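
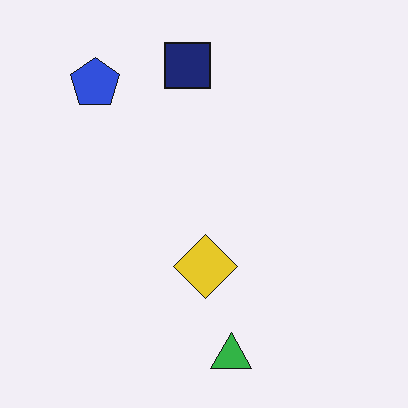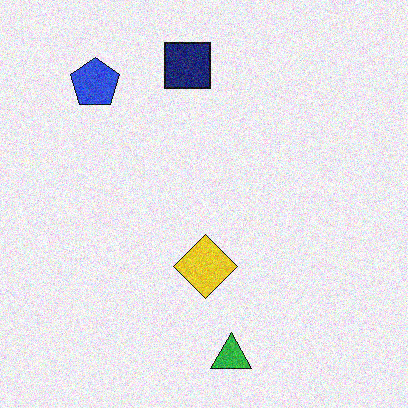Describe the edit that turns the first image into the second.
The transformation is: degraded with moderate additive noise.

Random speckle covers the whole image, including the flat background.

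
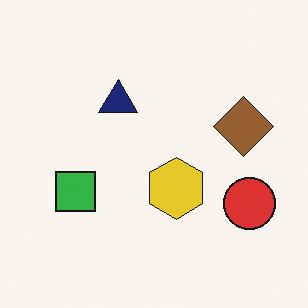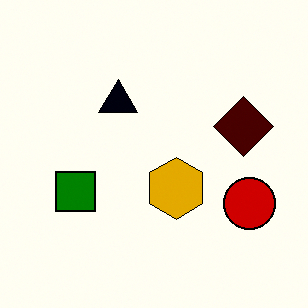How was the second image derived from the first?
The transformation is: boosted in contrast.

Tones are pushed away from mid-grey across the whole image — a global contrast change.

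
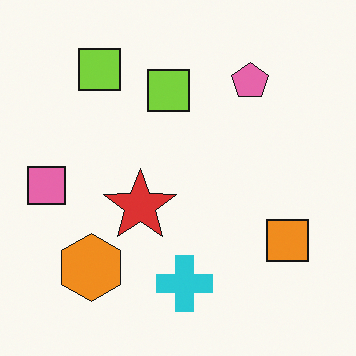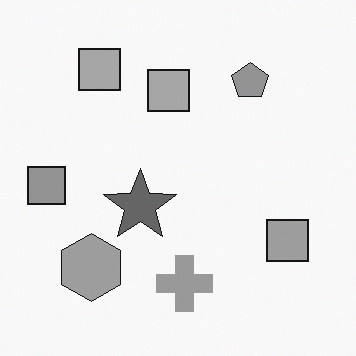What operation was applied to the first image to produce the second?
This is the original image converted to grayscale.

All color is removed — every shape is now a shade of grey.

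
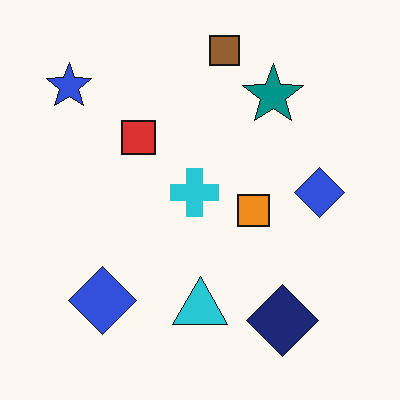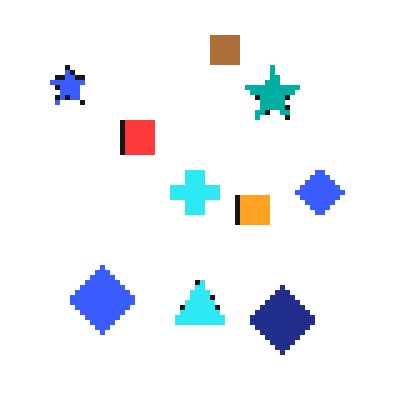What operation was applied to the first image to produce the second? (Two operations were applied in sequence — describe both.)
It was mildly pixelated, then slightly brightened.

Shapes are reduced to large square blocks; fine edges and outlines are lost — a downscale-then-upscale (mosaic) effect. Every pixel — background and shapes alike — is uniformly brightened.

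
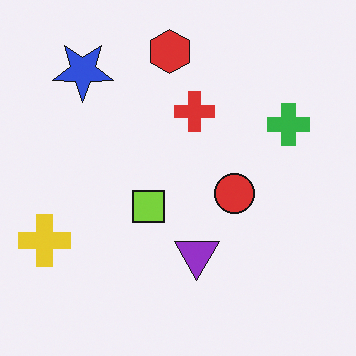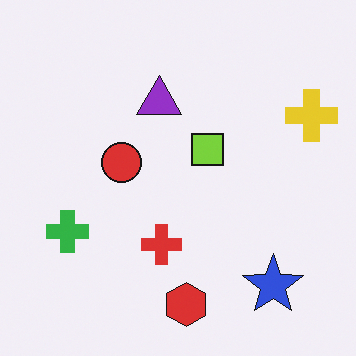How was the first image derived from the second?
The transformation is: rotated 180°.

The yellow cross sits in the top-right of the second image and the bottom-left of the first — consistent with a whole-image 180° rotation.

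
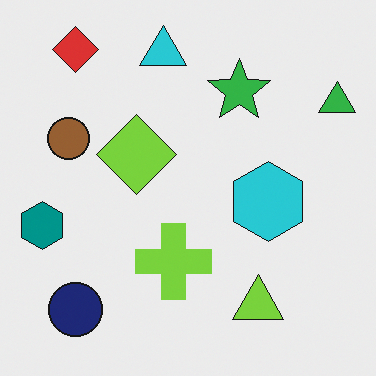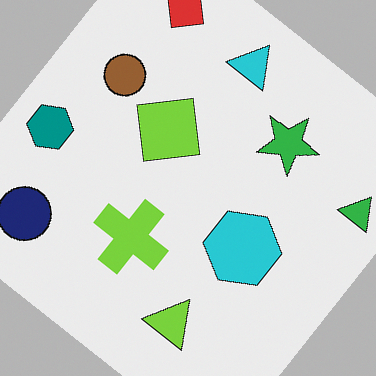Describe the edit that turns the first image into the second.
It was rotated clockwise by a large amount — several tens of degrees.

Every shape is tilted by the same angle and the image corners show triangular fill wedges — a whole-image rotation by a non-right angle.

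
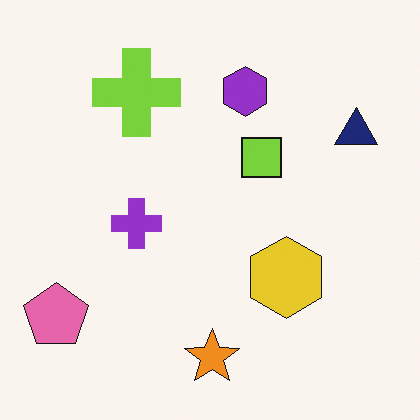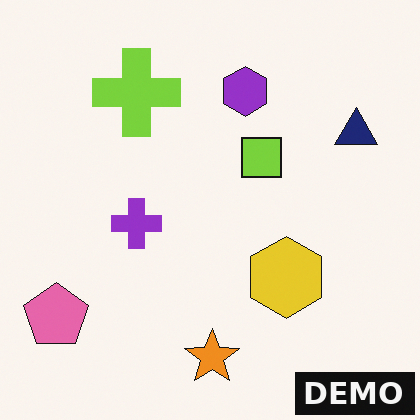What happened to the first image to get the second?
Watermarked with the text "DEMO" in the lower-right corner.

A dark label reading "DEMO" appears in the lower-right corner.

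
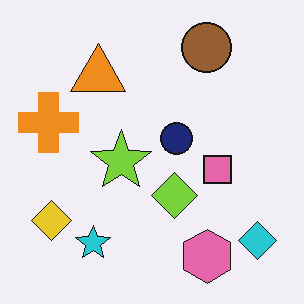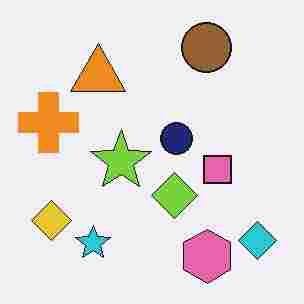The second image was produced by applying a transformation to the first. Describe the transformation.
The image was degraded with heavy JPEG compression.

Blocky 8×8 compression artifacts appear around shape edges and the flat background shows ringing — characteristic JPEG degradation.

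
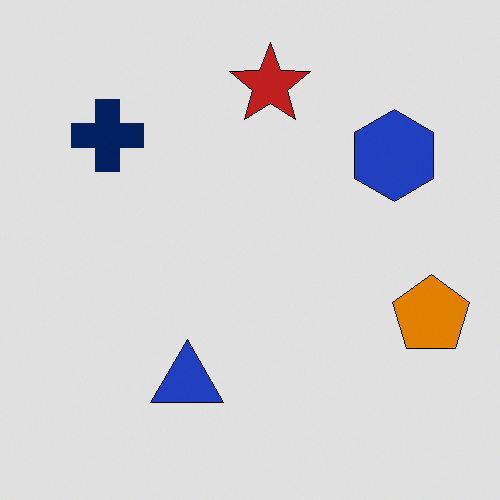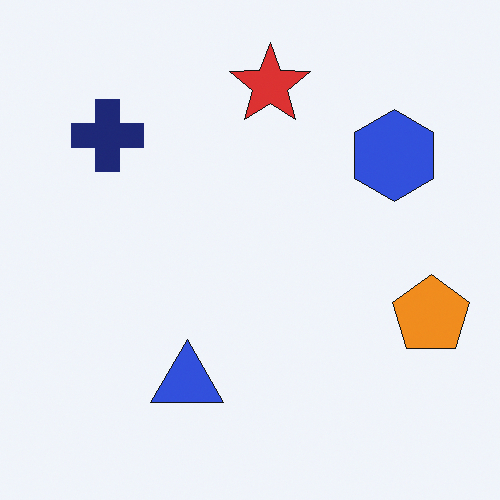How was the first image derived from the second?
Moderately posterized.

Each flat color has snapped to a coarser quantized level — most visibly, the near-white background has dropped to a flat grey.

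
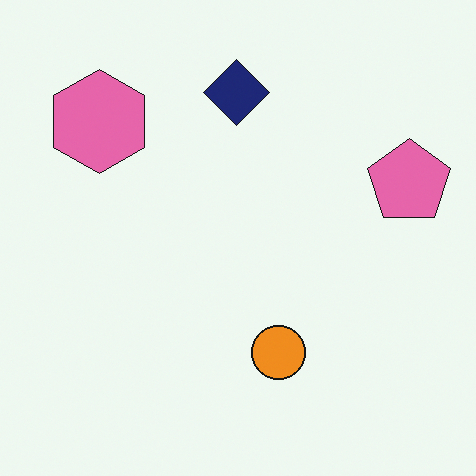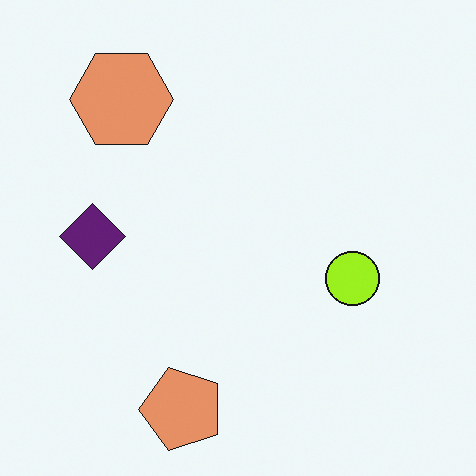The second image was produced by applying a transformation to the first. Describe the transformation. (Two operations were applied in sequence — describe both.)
The image was transposed (reflected across the top-left ↔ bottom-right diagonal), then hue-shifted slightly.

Shapes have swapped their row and column positions — what was in the top-right is now in the bottom-left — a diagonal reflection. Every shape's color has rotated by the same amount around the hue wheel — a uniform hue shift.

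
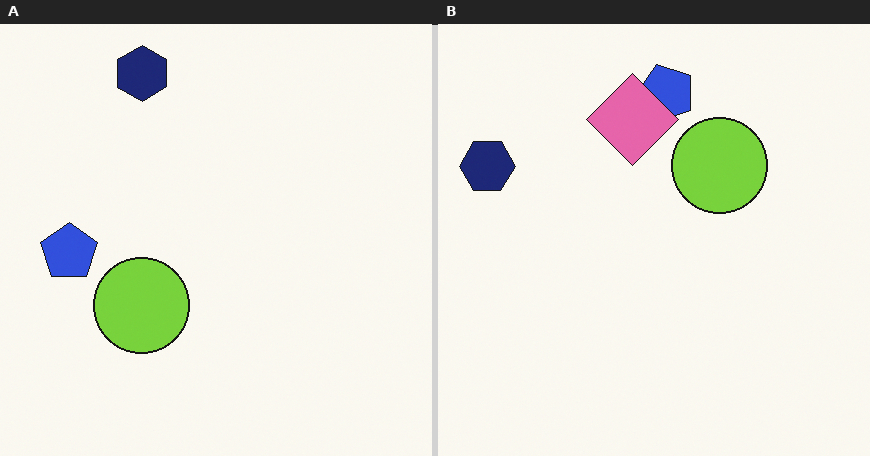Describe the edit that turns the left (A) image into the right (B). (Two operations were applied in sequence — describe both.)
The image was transposed (reflected across the top-left ↔ bottom-right diagonal), then overlaid with an additional pink diamond.

Shapes have swapped their row and column positions — what was in the top-right is now in the bottom-left — a diagonal reflection. A pink diamond appears in the right (B) image that is absent from the left (A).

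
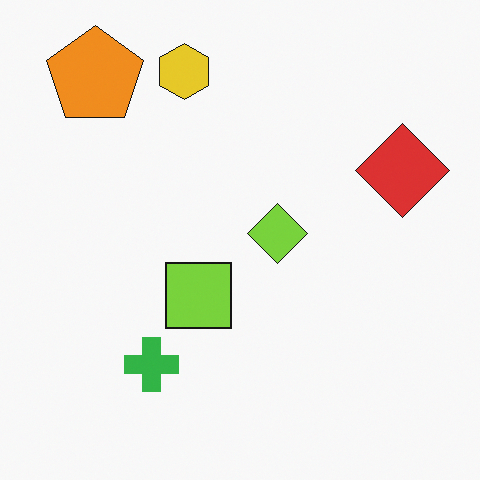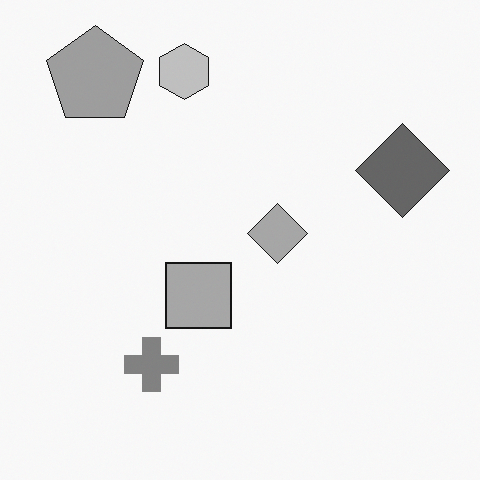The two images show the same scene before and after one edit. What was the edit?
The image was converted to grayscale.

All color is removed — every shape is now a shade of grey.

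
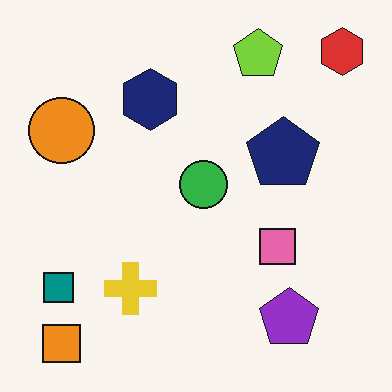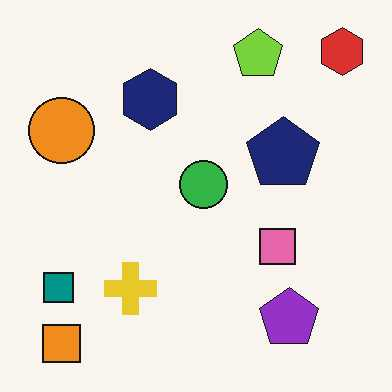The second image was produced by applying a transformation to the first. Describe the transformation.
The image was JPEG-compressed with visible artifacts.

Blocky 8×8 compression artifacts appear around shape edges and the flat background shows ringing — characteristic JPEG degradation.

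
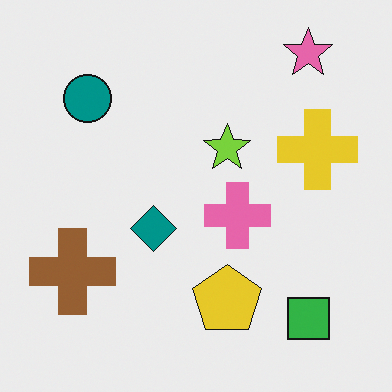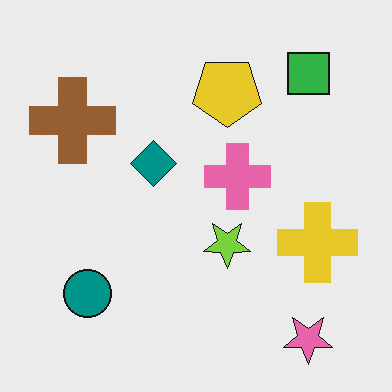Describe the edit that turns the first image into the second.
It was flipped vertically (top ↔ bottom).

The pink star is in the top-right of the first image and the bottom-right of the second — shapes on opposite sides of the horizontal midline have swapped in a mirror flip.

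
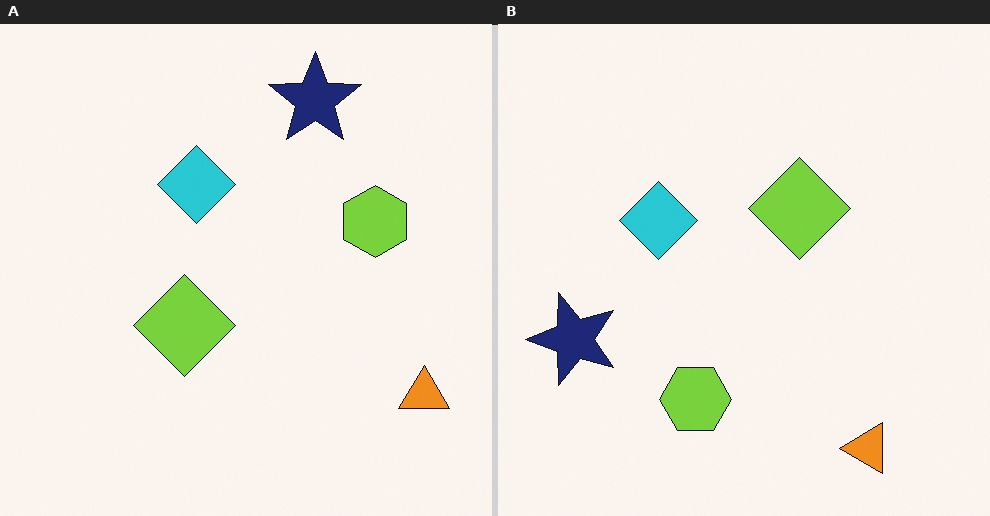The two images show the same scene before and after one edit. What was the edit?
The transformation is: transposed (reflected across the top-left ↔ bottom-right diagonal).

Shapes have swapped their row and column positions — what was in the top-right is now in the bottom-left — a diagonal reflection.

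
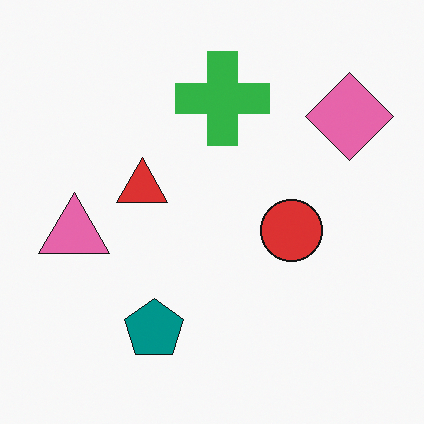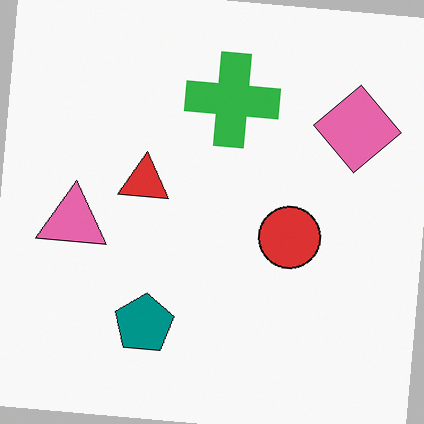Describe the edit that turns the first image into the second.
Rotated clockwise by a small amount.

Every shape is tilted by the same angle and the image corners show triangular fill wedges — a whole-image rotation by a non-right angle.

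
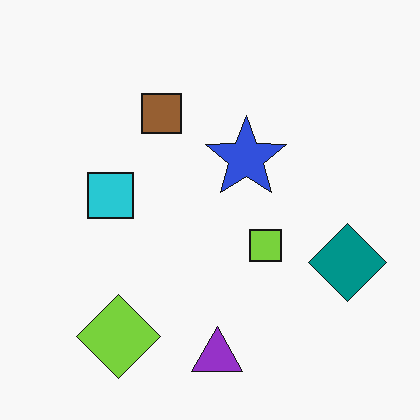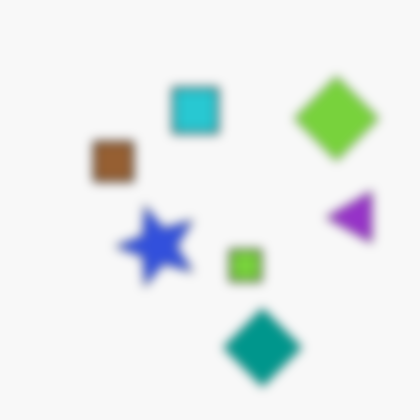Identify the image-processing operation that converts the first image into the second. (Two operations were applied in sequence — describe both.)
Heavily blurred, then transposed (reflected across the top-left ↔ bottom-right diagonal).

Shape edges and outlines are uniformly softened across the whole image. Shapes have swapped their row and column positions — what was in the top-right is now in the bottom-left — a diagonal reflection.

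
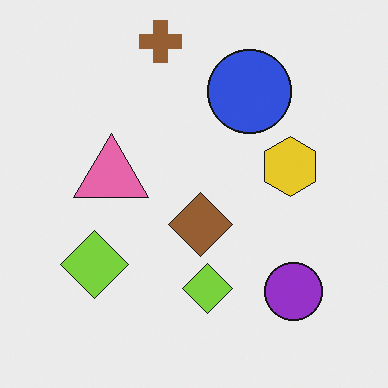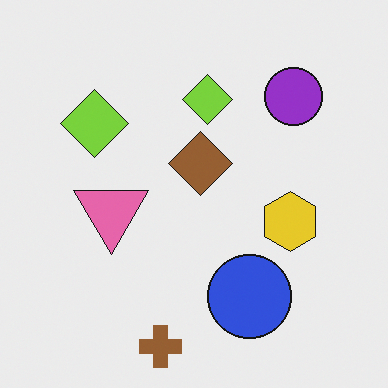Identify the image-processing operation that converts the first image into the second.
It was flipped vertically (top ↔ bottom).

The brown cross is in the top of the first image and the bottom of the second — shapes on opposite sides of the horizontal midline have swapped in a mirror flip.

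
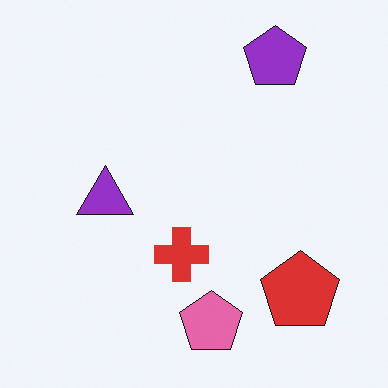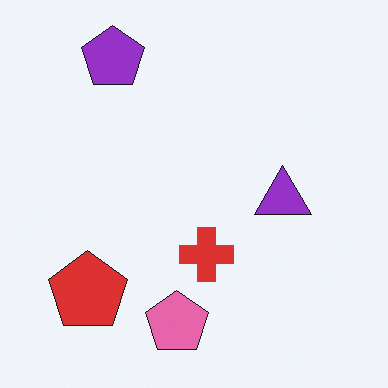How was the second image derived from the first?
This is the original image flipped horizontally (left ↔ right).

The red pentagon is in the bottom-right of the first image and the bottom-left of the second — shapes on opposite sides of the vertical midline have swapped in a mirror flip.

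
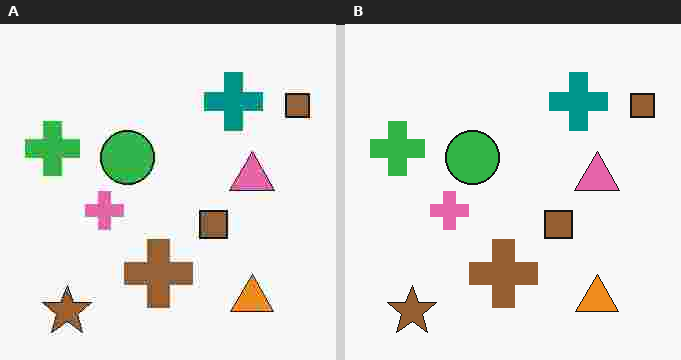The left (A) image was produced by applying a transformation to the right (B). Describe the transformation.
The transformation is: heavily JPEG-compressed with obvious blocking artifacts.

Blocky 8×8 compression artifacts appear around shape edges and the flat background shows ringing — characteristic JPEG degradation.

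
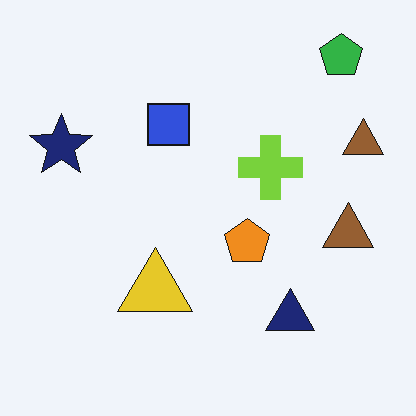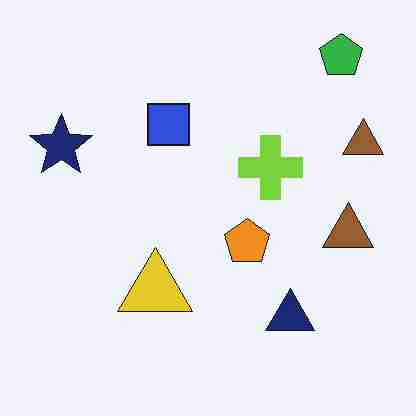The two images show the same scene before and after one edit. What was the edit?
The image was heavily JPEG-compressed with obvious blocking artifacts.

Blocky 8×8 compression artifacts appear around shape edges and the flat background shows ringing — characteristic JPEG degradation.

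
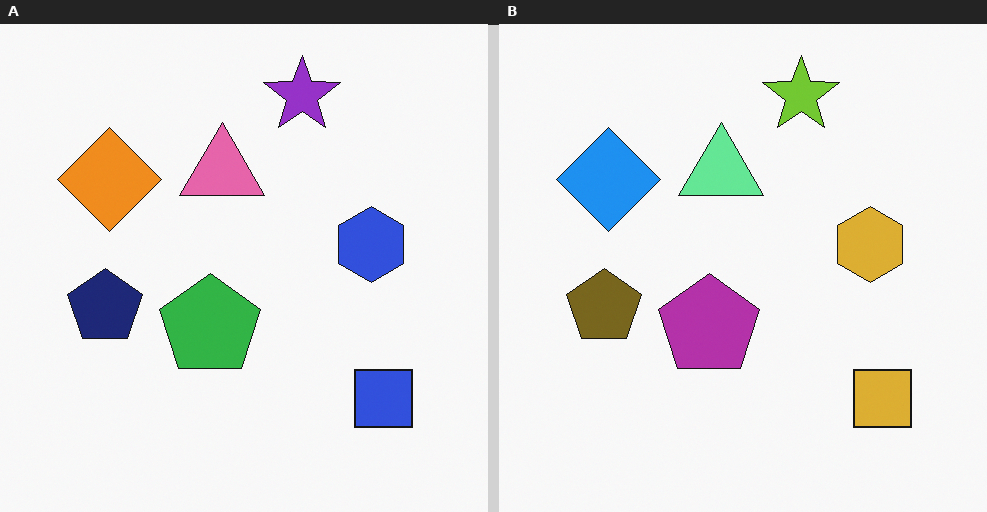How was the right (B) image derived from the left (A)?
Hue-shifted by a large amount.

Every shape's color has rotated by the same amount around the hue wheel — a uniform hue shift.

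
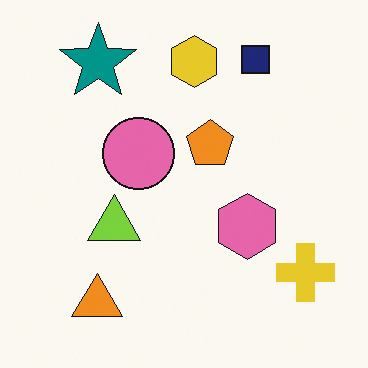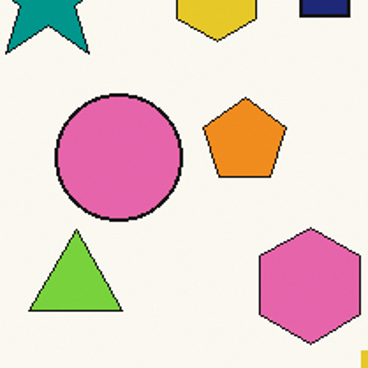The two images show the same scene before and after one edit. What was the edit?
The image was cropped tightly and scaled back up.

The visible shapes are larger and the field of view is narrower; shapes near the original edges may be partly or wholly outside the frame — a crop-and-rescale.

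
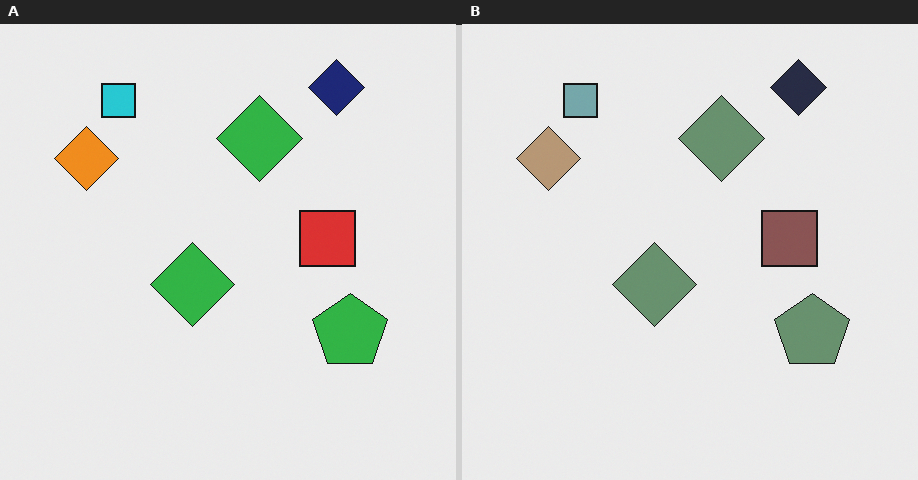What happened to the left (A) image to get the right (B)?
This is the original image made much more muted (saturation change).

All colors are more muted and greyish — a global saturation change.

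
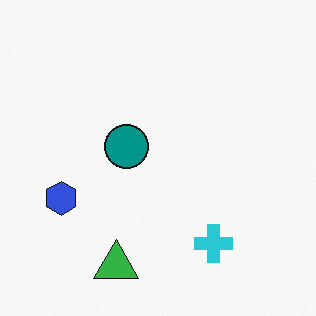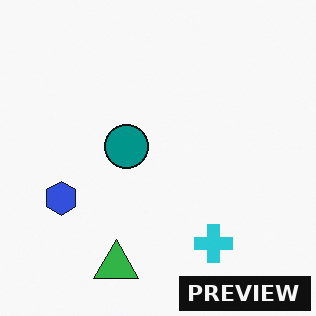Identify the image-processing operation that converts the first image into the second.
The second image is the first watermarked with the text "PREVIEW" in the lower-right corner.

A dark label reading "PREVIEW" appears in the lower-right corner.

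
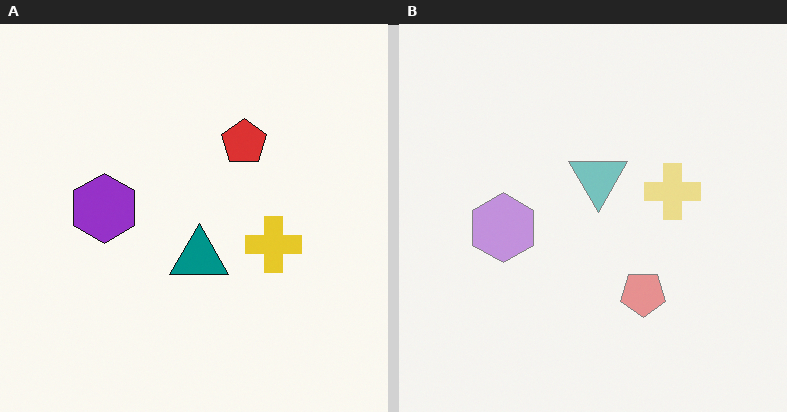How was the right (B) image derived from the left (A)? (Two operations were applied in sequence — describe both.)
The image was given much lower contrast, then flipped vertically (top ↔ bottom).

Tones are pushed toward mid-grey across the whole image — a global contrast change. The red pentagon is in the top of the left (A) image and the bottom of the right (B) — shapes on opposite sides of the horizontal midline have swapped in a mirror flip.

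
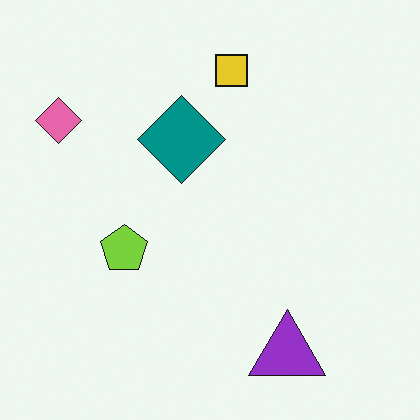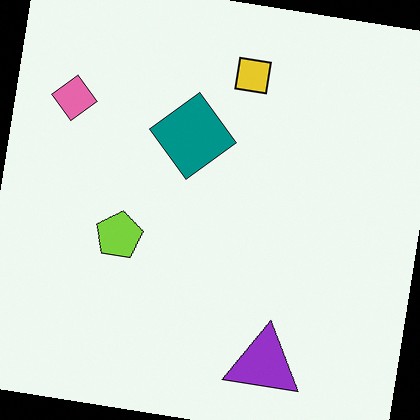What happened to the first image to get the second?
This is the original image rotated clockwise by a few degrees.

Every shape is tilted by the same angle and the image corners show triangular fill wedges — a whole-image rotation by a non-right angle.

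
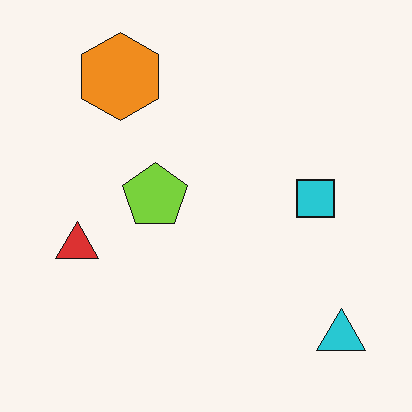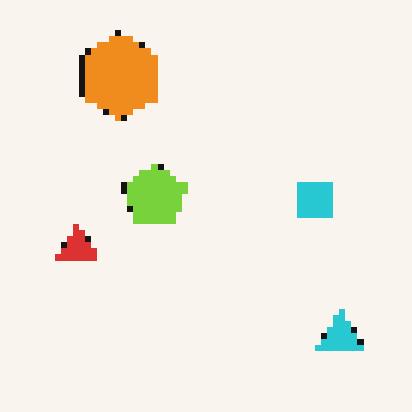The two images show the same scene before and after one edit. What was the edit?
The transformation is: pixelated into visible square blocks.

Shapes are reduced to large square blocks; fine edges and outlines are lost — a downscale-then-upscale (mosaic) effect.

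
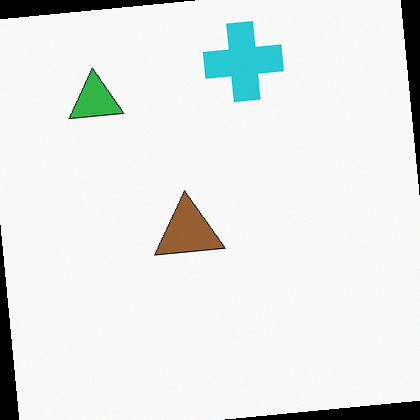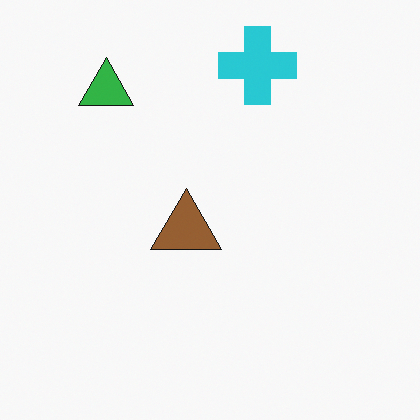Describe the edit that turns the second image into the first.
This is the original image rotated counter-clockwise by a few degrees.

Every shape is tilted by the same angle and the image corners show triangular fill wedges — a whole-image rotation by a non-right angle.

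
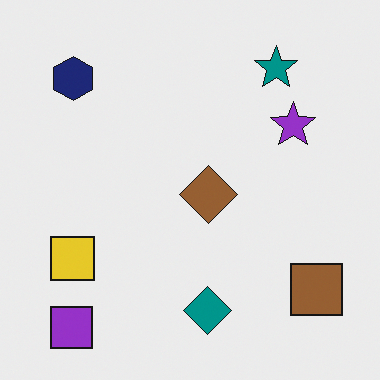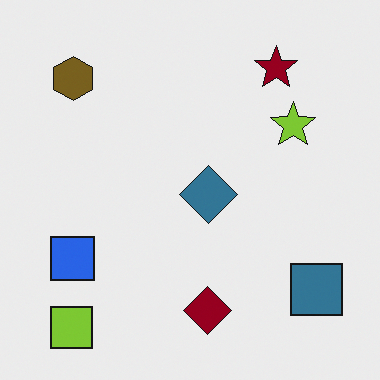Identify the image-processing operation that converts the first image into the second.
It was hue-shifted by a large amount.

Every shape's color has rotated by the same amount around the hue wheel — a uniform hue shift.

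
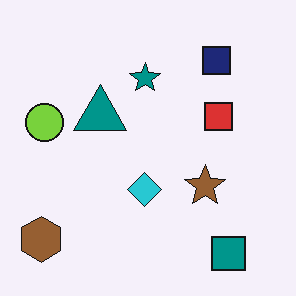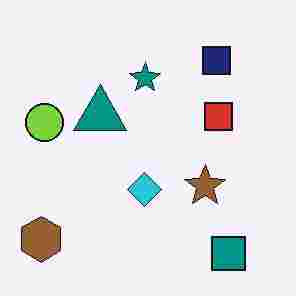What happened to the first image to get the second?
It was heavily JPEG-compressed with obvious blocking artifacts.

Blocky 8×8 compression artifacts appear around shape edges and the flat background shows ringing — characteristic JPEG degradation.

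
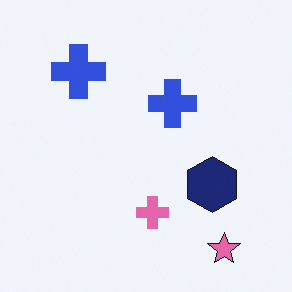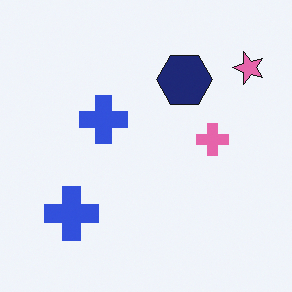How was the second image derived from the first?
The image was rotated 90° counter-clockwise.

The pink star sits in the bottom-right of the first image and the top-right of the second — consistent with a whole-image 90° counter-clockwise rotation.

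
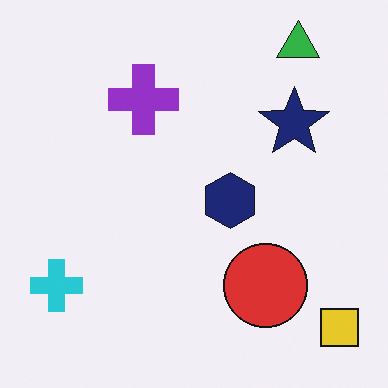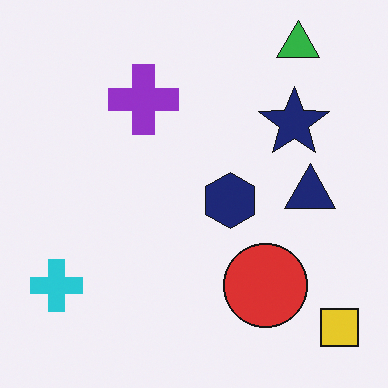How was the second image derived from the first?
The second image is the first overlaid with an additional navy triangle.

A navy triangle appears in the second image that is absent from the first.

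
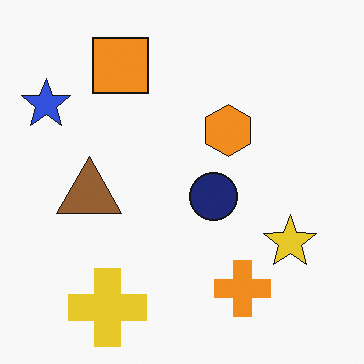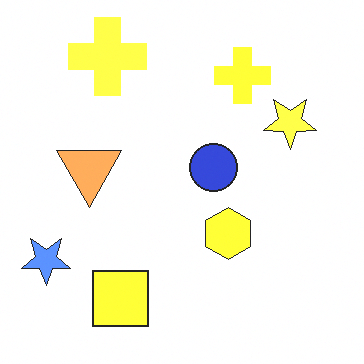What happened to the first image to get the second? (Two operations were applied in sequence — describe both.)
The image was flipped vertically (top ↔ bottom), then brightened a lot.

The yellow cross is in the bottom-left of the first image and the top-left of the second — shapes on opposite sides of the horizontal midline have swapped in a mirror flip. Every pixel — background and shapes alike — is uniformly brightened.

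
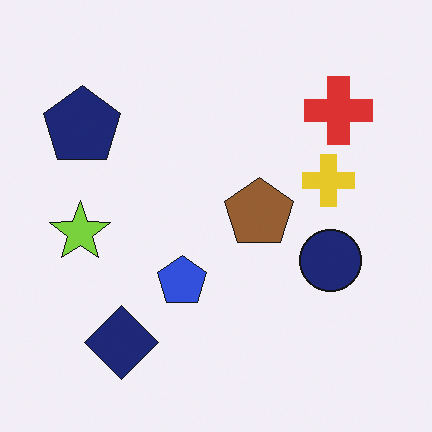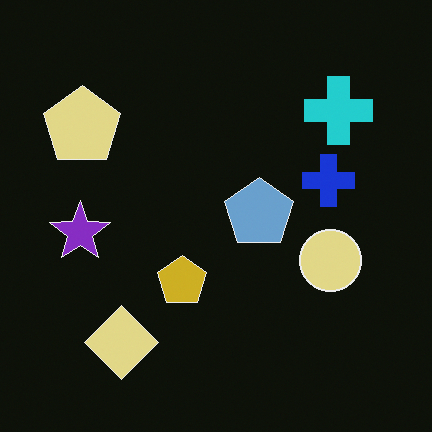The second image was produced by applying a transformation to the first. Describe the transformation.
The image was color-inverted (negative).

The light background has become dark and every shape's color is its complement — a photographic negative.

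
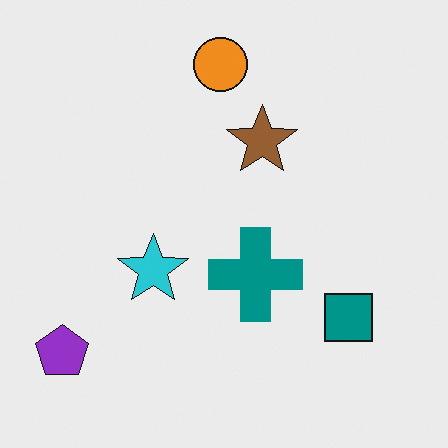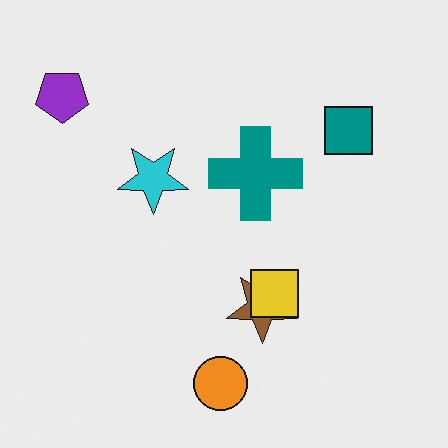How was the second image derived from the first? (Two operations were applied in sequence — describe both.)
The image was flipped vertically (top ↔ bottom), then overlaid with an additional yellow square.

The orange circle is in the top of the first image and the bottom of the second — shapes on opposite sides of the horizontal midline have swapped in a mirror flip. A yellow square appears in the second image that is absent from the first.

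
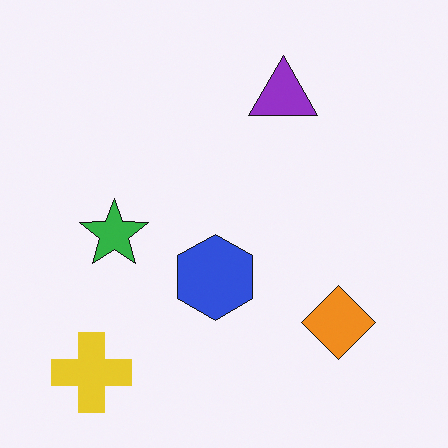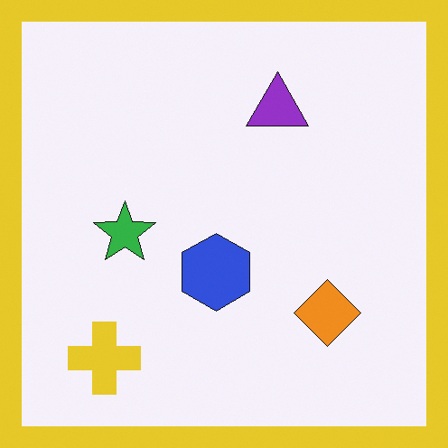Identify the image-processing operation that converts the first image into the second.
This is the original image framed with a yellow border.

A solid yellow frame runs around the edge of the second image, with the content slightly shrunk inside it.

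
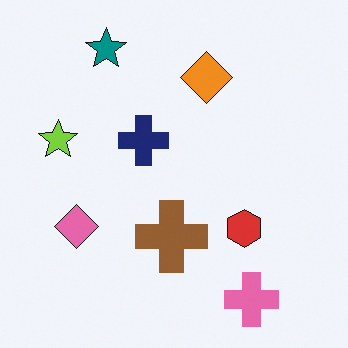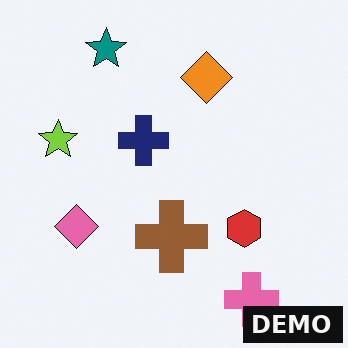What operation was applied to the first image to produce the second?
The transformation is: watermarked with the text "DEMO" in the lower-right corner.

A dark label reading "DEMO" appears in the lower-right corner.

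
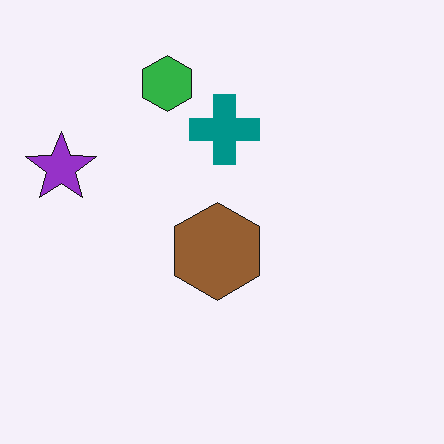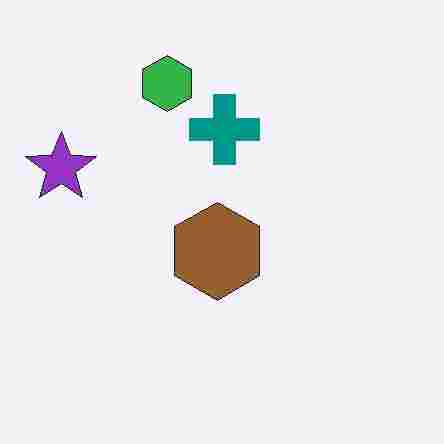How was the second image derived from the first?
It was heavily JPEG-compressed with obvious blocking artifacts.

Blocky 8×8 compression artifacts appear around shape edges and the flat background shows ringing — characteristic JPEG degradation.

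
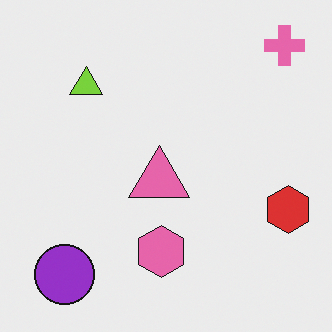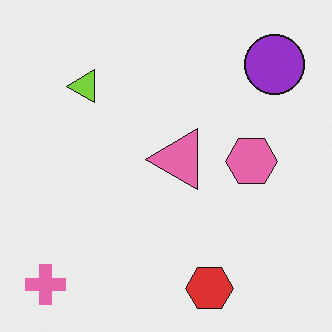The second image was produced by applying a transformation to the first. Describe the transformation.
This is the original image transposed (reflected across the top-left ↔ bottom-right diagonal).

Shapes have swapped their row and column positions — what was in the top-right is now in the bottom-left — a diagonal reflection.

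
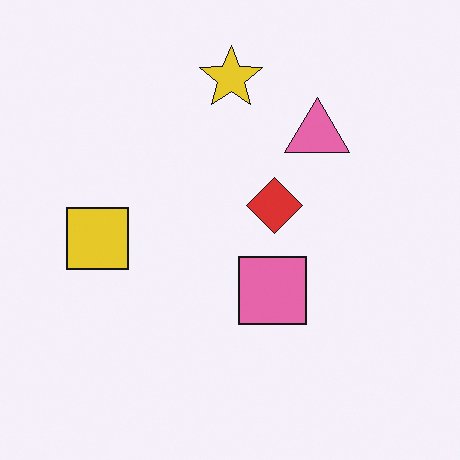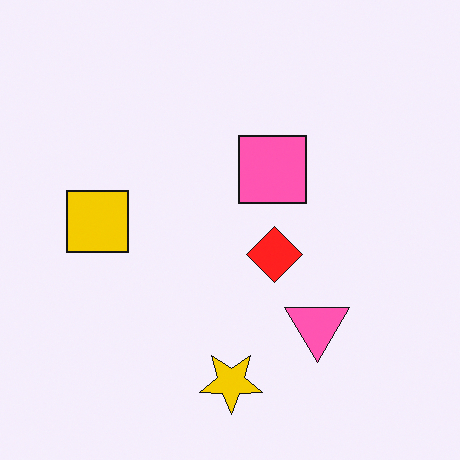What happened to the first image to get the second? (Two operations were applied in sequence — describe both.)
The image was flipped vertically (top ↔ bottom), then slightly oversaturated.

The yellow star is in the top of the first image and the bottom of the second — shapes on opposite sides of the horizontal midline have swapped in a mirror flip. All colors are more vivid — a global saturation change.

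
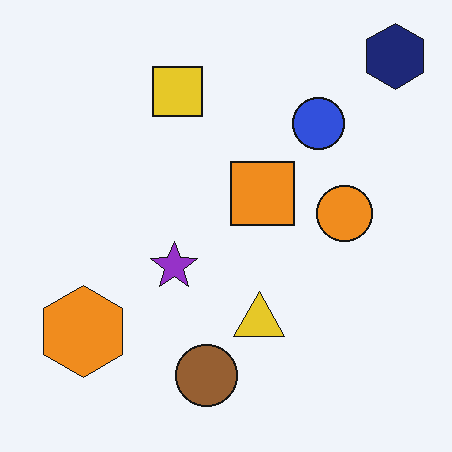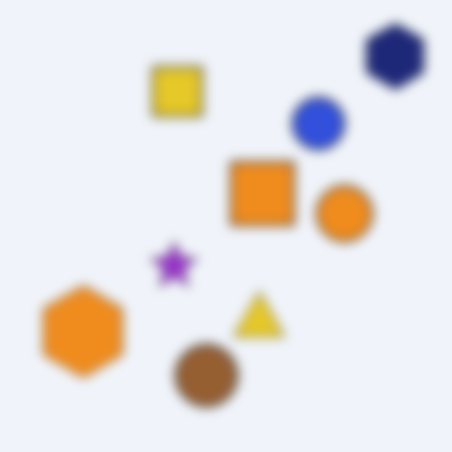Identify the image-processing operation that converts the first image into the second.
It was heavily blurred.

Shape edges and outlines are uniformly softened across the whole image.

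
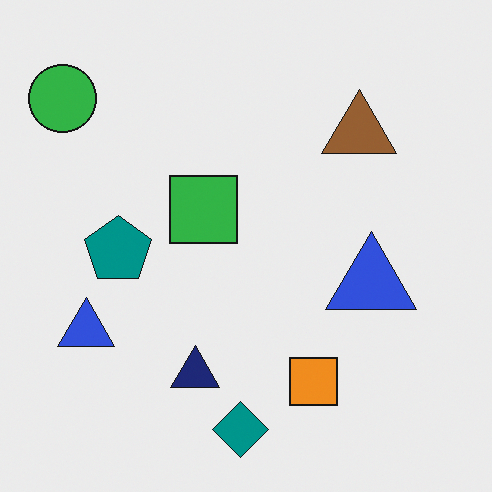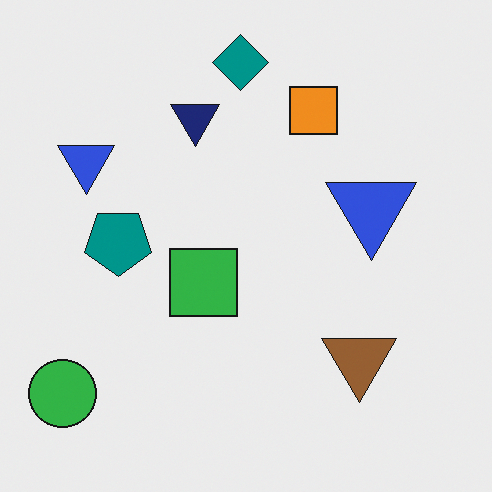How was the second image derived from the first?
Flipped vertically (top ↔ bottom).

The teal diamond is in the bottom of the first image and the top of the second — shapes on opposite sides of the horizontal midline have swapped in a mirror flip.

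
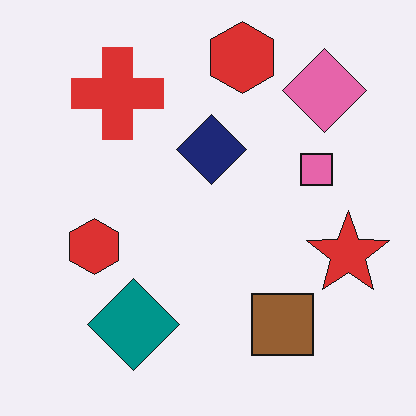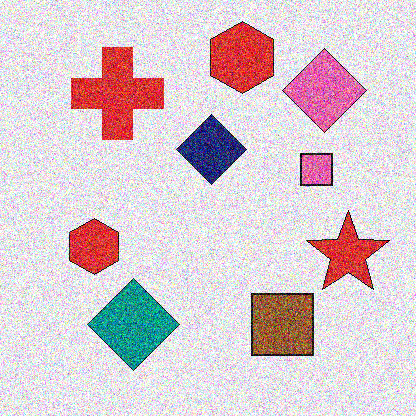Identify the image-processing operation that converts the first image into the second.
It was degraded with a thick layer of grain.

Random speckle covers the whole image, including the flat background.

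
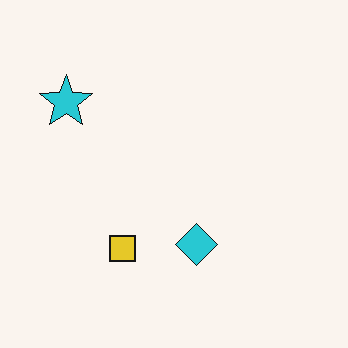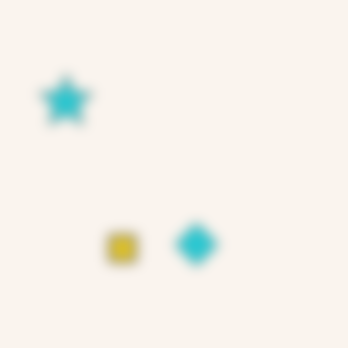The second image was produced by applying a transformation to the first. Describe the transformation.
The transformation is: heavily blurred.

Shape edges and outlines are uniformly softened across the whole image.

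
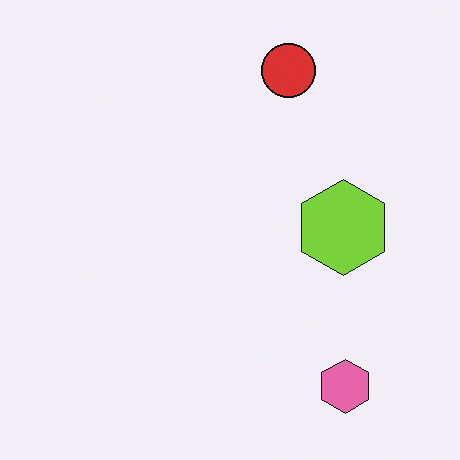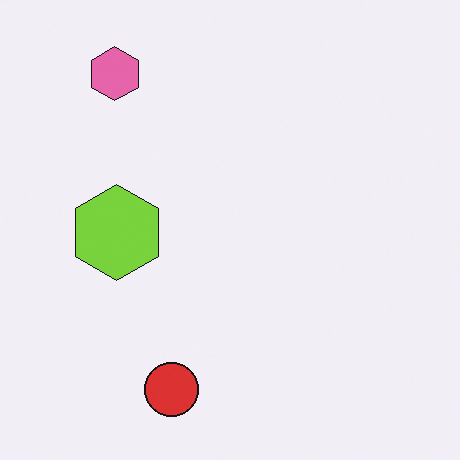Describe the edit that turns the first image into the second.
Rotated 180°.

The pink hexagon sits in the bottom-right of the first image and the top-left of the second — consistent with a whole-image 180° rotation.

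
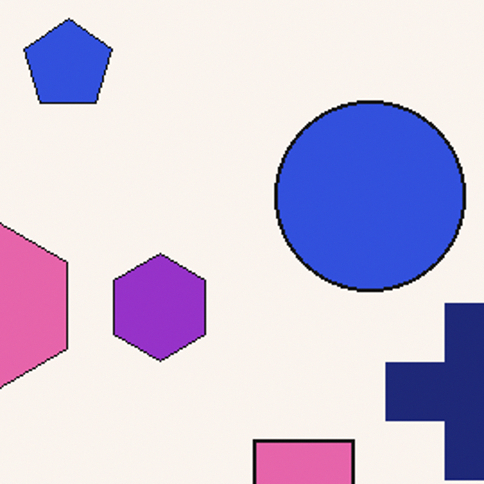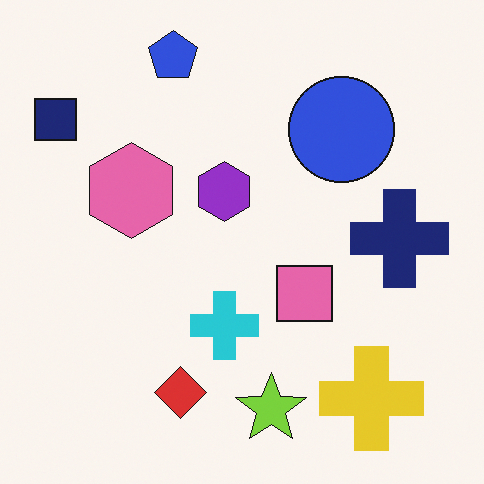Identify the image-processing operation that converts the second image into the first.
This is the original image cropped tightly and scaled back up.

The visible shapes are larger and the field of view is narrower; shapes near the original edges may be partly or wholly outside the frame — a crop-and-rescale.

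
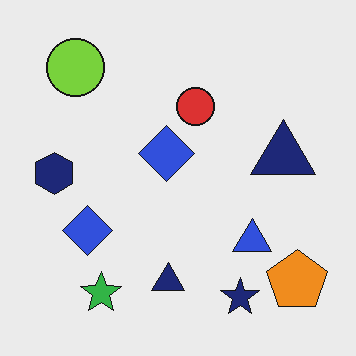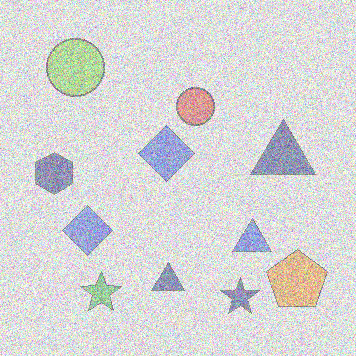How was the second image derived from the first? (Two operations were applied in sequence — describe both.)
Given much lower contrast, then degraded with a thick layer of grain.

Tones are pushed toward mid-grey across the whole image — a global contrast change. Random speckle covers the whole image, including the flat background.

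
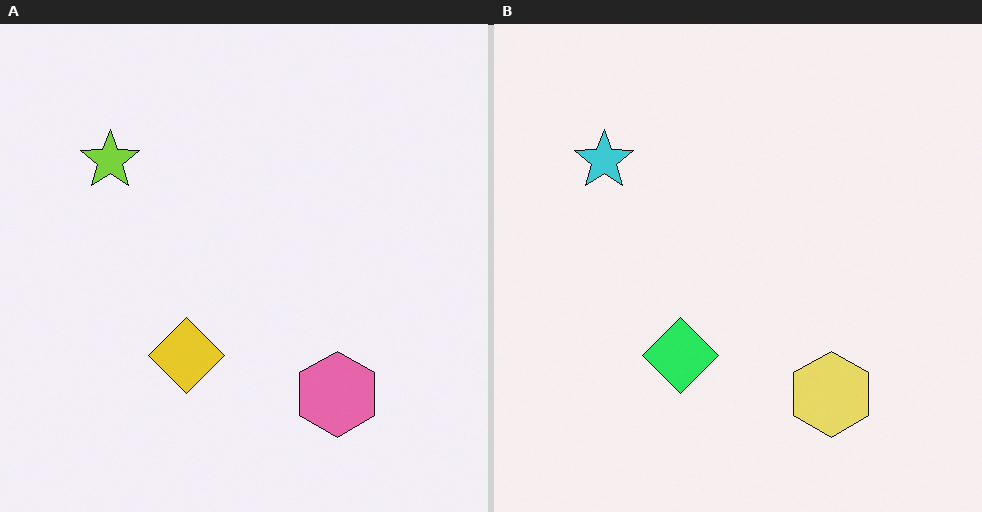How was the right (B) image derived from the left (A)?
The image was hue-shifted through roughly a third of the color wheel.

Every shape's color has rotated by the same amount around the hue wheel — a uniform hue shift.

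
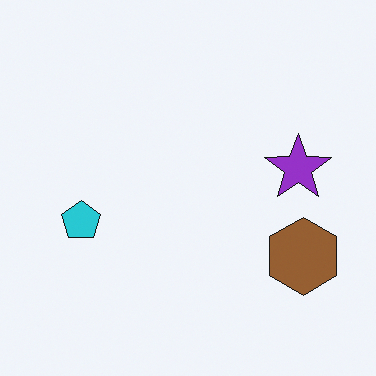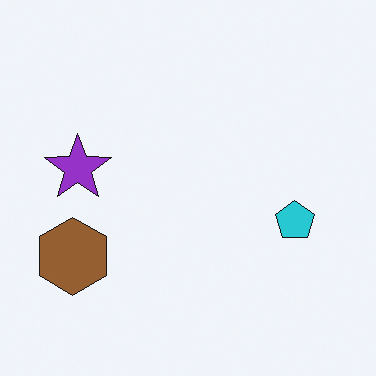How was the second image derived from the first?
The image was flipped horizontally (left ↔ right).

The brown hexagon is in the bottom-right of the first image and the bottom-left of the second — shapes on opposite sides of the vertical midline have swapped in a mirror flip.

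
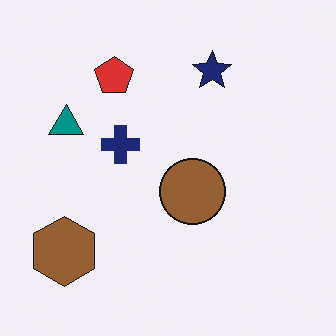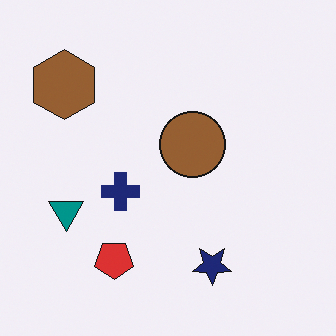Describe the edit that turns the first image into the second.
The image was flipped vertically (top ↔ bottom).

The navy star is in the top of the first image and the bottom of the second — shapes on opposite sides of the horizontal midline have swapped in a mirror flip.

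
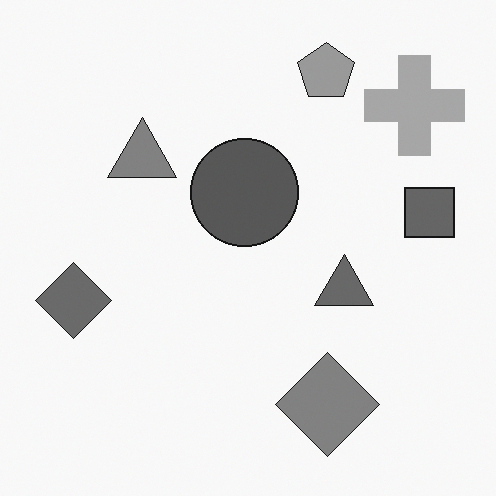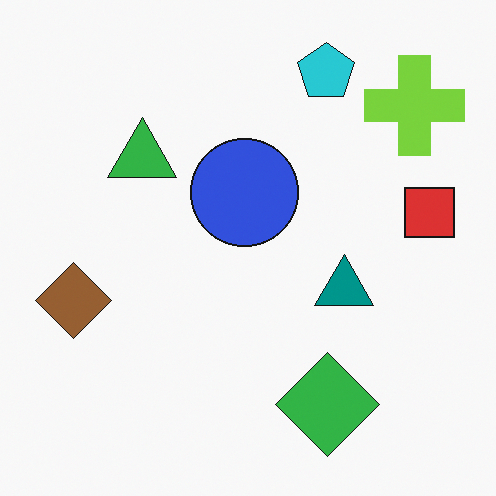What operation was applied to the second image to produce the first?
The first image is the second converted to grayscale.

All color is removed — every shape is now a shade of grey.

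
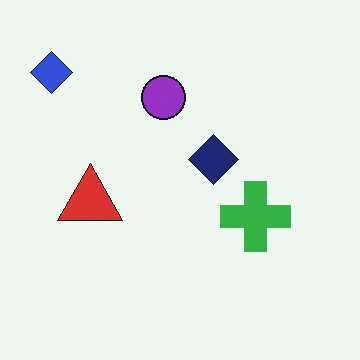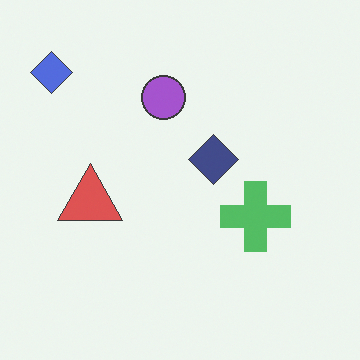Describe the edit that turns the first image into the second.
This is the original image given slightly reduced contrast.

Tones are pushed toward mid-grey across the whole image — a global contrast change.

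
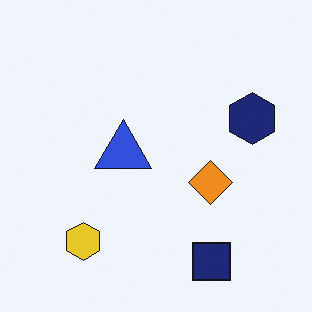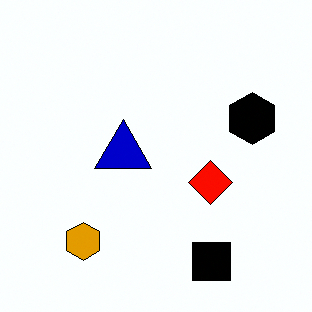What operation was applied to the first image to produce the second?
The second image is the first given much higher contrast.

Tones are pushed away from mid-grey across the whole image — a global contrast change.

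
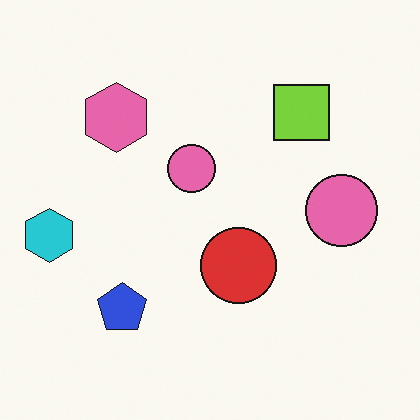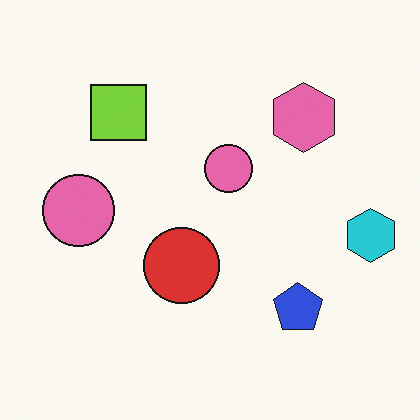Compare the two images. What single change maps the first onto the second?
Flipped horizontally (left ↔ right).

The cyan hexagon is in the left of the first image and the right of the second — shapes on opposite sides of the vertical midline have swapped in a mirror flip.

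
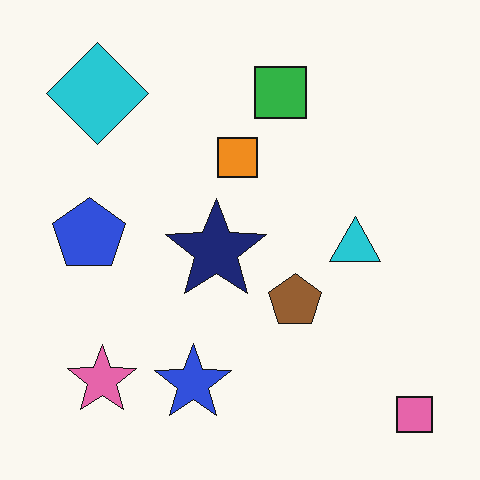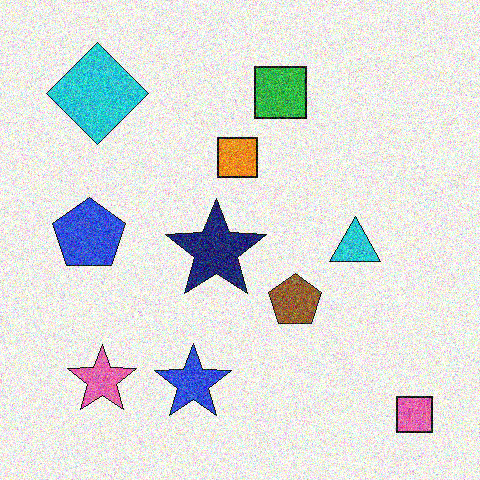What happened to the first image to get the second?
The second image is the first degraded with strong gaussian noise.

Random speckle covers the whole image, including the flat background.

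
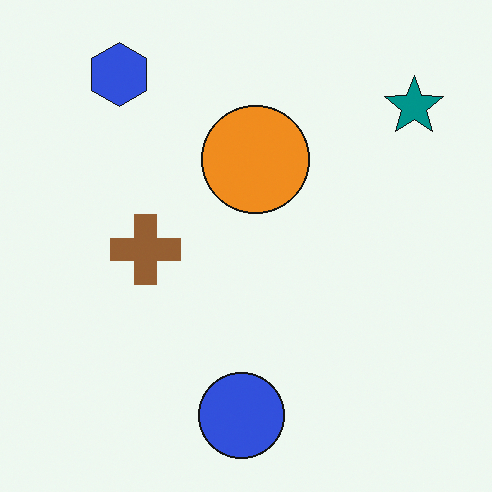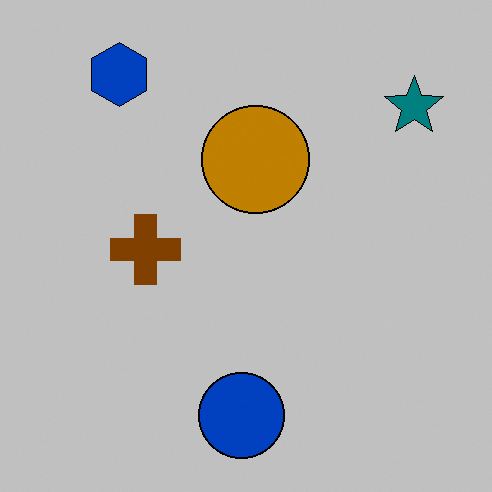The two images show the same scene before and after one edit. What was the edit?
Heavily posterized to just a handful of flat colors.

Each flat color has snapped to a coarser quantized level — most visibly, the near-white background has dropped to a flat grey.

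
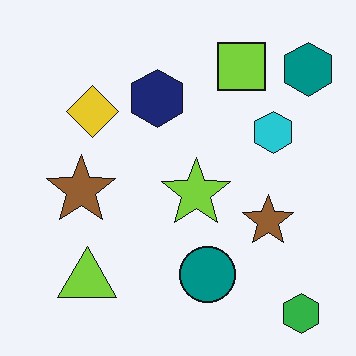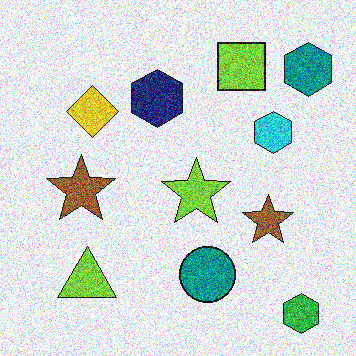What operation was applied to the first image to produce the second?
Degraded with strong gaussian noise.

Random speckle covers the whole image, including the flat background.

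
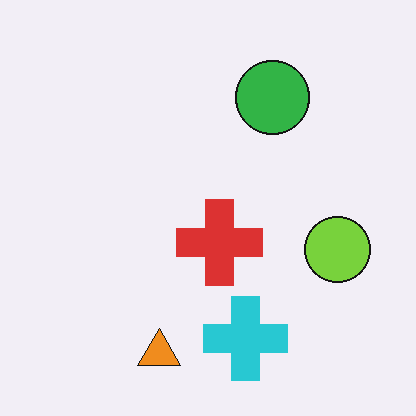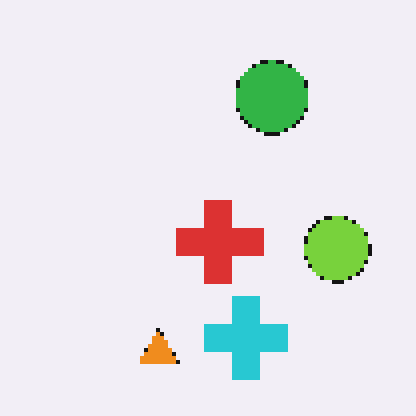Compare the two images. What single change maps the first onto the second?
Lightly pixelated (a mild mosaic effect).

Shapes are reduced to large square blocks; fine edges and outlines are lost — a downscale-then-upscale (mosaic) effect.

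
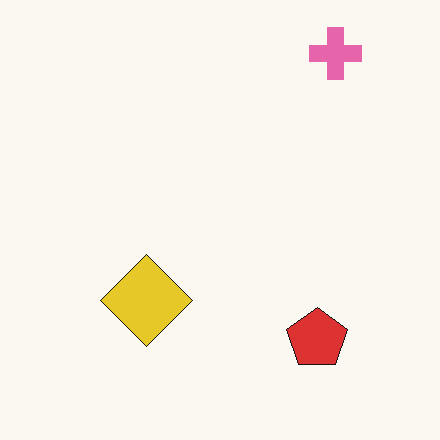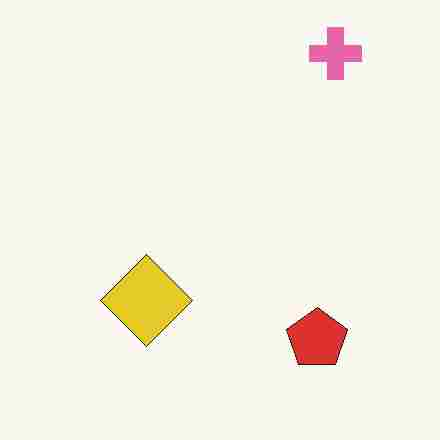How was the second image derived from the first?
This is the original image degraded with heavy JPEG compression.

Blocky 8×8 compression artifacts appear around shape edges and the flat background shows ringing — characteristic JPEG degradation.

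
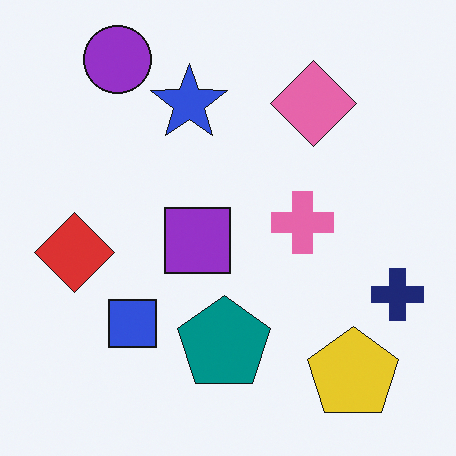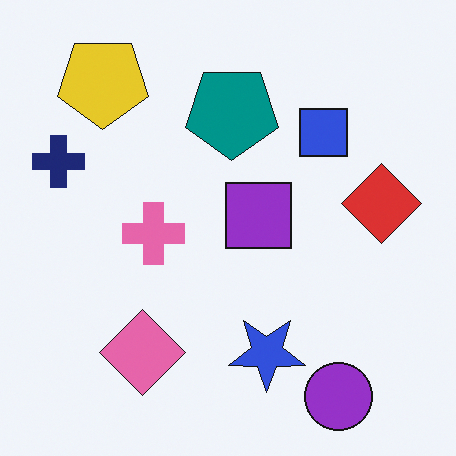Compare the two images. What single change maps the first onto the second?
Rotated 180°.

The purple circle sits in the top-left of the first image and the bottom-right of the second — consistent with a whole-image 180° rotation.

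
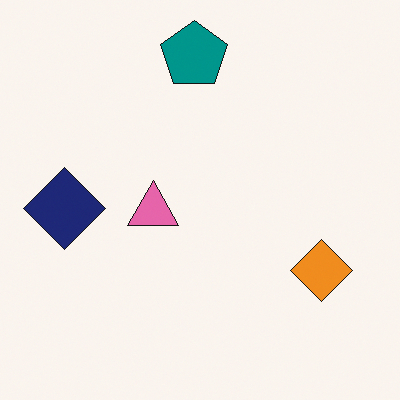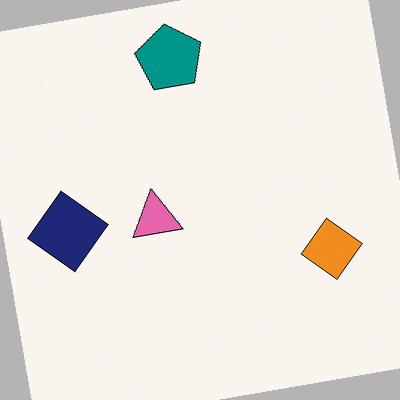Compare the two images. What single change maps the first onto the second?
The second image is the first rotated counter-clockwise by a small amount.

Every shape is tilted by the same angle and the image corners show triangular fill wedges — a whole-image rotation by a non-right angle.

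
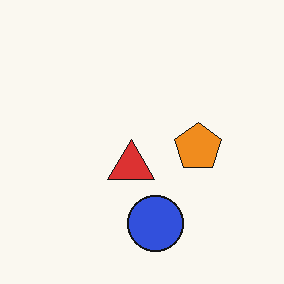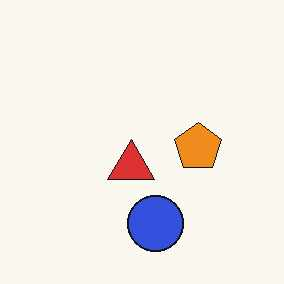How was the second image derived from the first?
The image was given moderate JPEG compression.

Blocky 8×8 compression artifacts appear around shape edges and the flat background shows ringing — characteristic JPEG degradation.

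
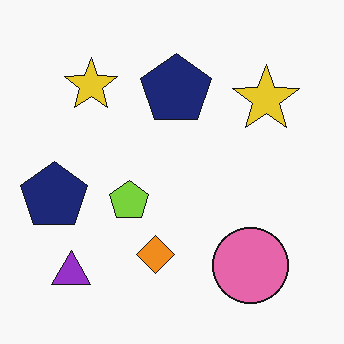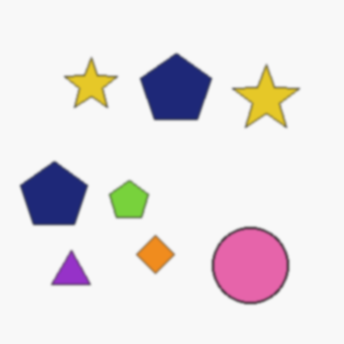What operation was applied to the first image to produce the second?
The image was given a subtle gaussian blur.

Shape edges and outlines are uniformly softened across the whole image.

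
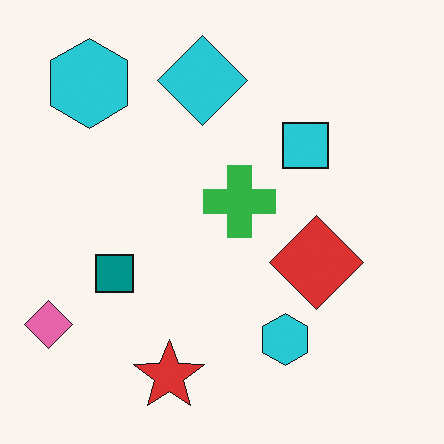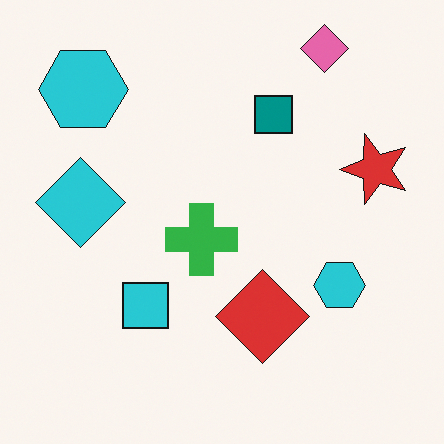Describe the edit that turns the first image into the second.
The second image is the first transposed (reflected across the top-left ↔ bottom-right diagonal).

Shapes have swapped their row and column positions — what was in the top-right is now in the bottom-left — a diagonal reflection.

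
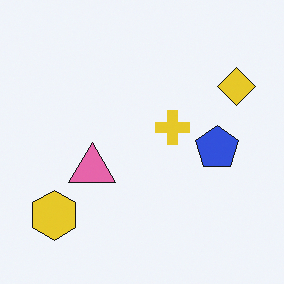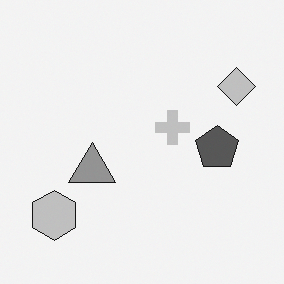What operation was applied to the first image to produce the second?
Converted to grayscale.

All color is removed — every shape is now a shade of grey.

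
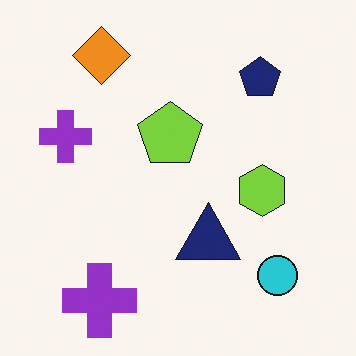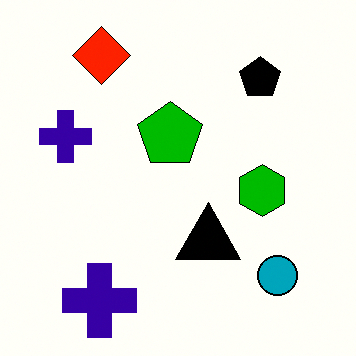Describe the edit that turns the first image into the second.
Boosted in contrast.

Tones are pushed away from mid-grey across the whole image — a global contrast change.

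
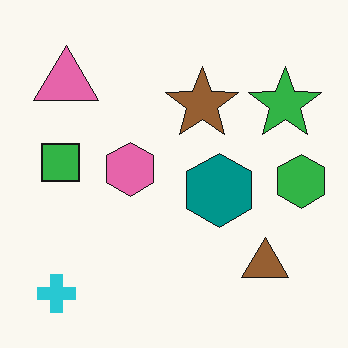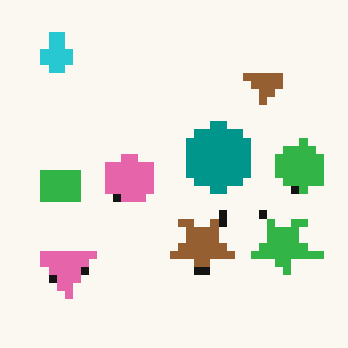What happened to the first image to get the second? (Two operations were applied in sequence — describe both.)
This is the original image flipped vertically (top ↔ bottom), then moderately pixelated.

The cyan cross is in the bottom-left of the first image and the top-left of the second — shapes on opposite sides of the horizontal midline have swapped in a mirror flip. Shapes are reduced to large square blocks; fine edges and outlines are lost — a downscale-then-upscale (mosaic) effect.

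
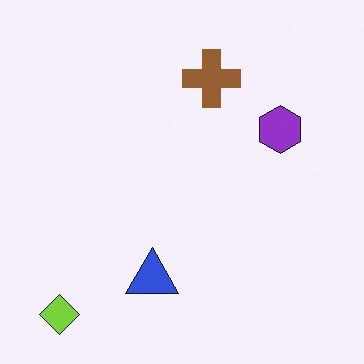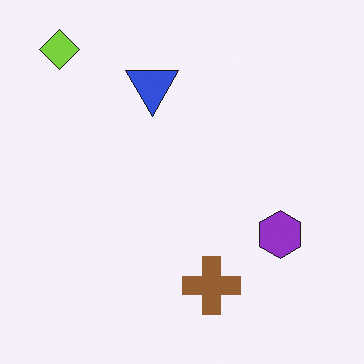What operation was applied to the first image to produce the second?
The second image is the first flipped vertically (top ↔ bottom).

The lime diamond is in the bottom-left of the first image and the top-left of the second — shapes on opposite sides of the horizontal midline have swapped in a mirror flip.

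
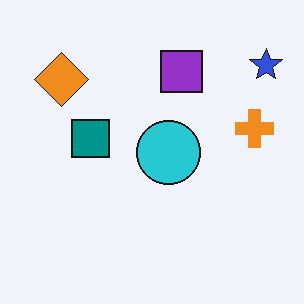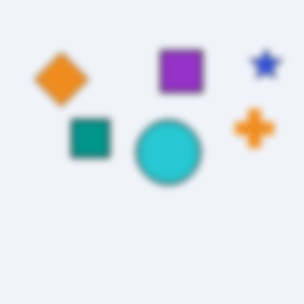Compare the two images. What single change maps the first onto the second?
It was noticeably gaussian-blurred.

Shape edges and outlines are uniformly softened across the whole image.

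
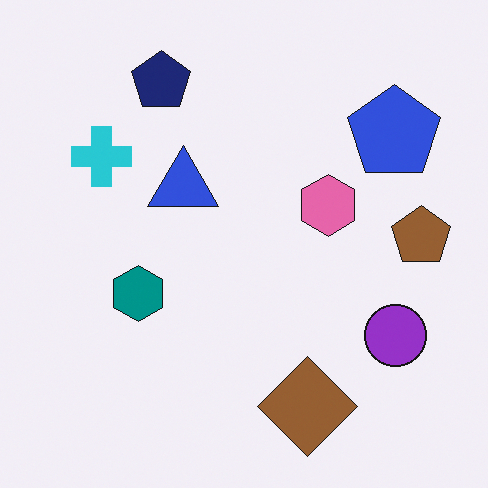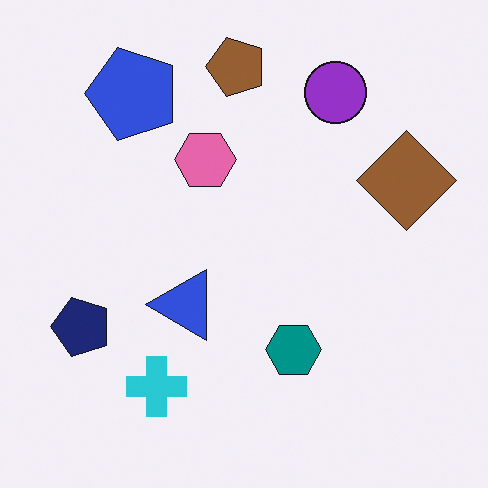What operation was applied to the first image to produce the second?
This is the original image rotated 90° counter-clockwise.

The blue pentagon sits in the top-right of the first image and the top-left of the second — consistent with a whole-image 90° counter-clockwise rotation.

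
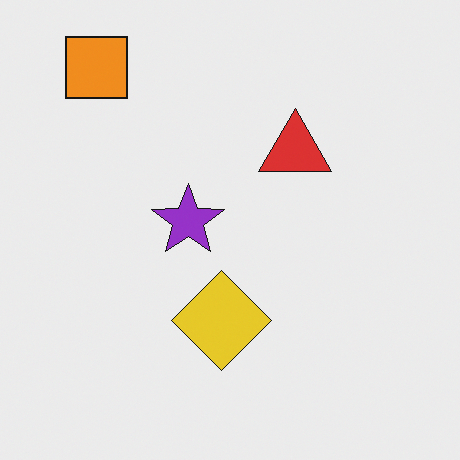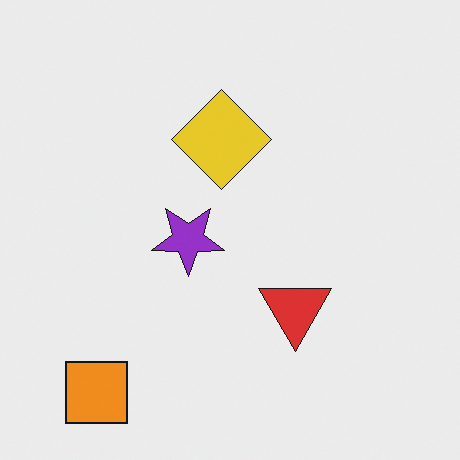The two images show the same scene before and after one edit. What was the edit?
The transformation is: flipped vertically (top ↔ bottom).

The orange square is in the top-left of the first image and the bottom-left of the second — shapes on opposite sides of the horizontal midline have swapped in a mirror flip.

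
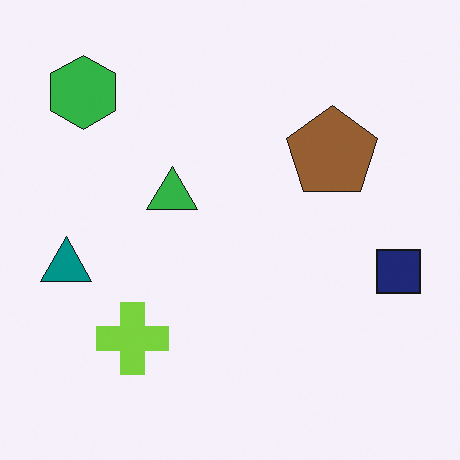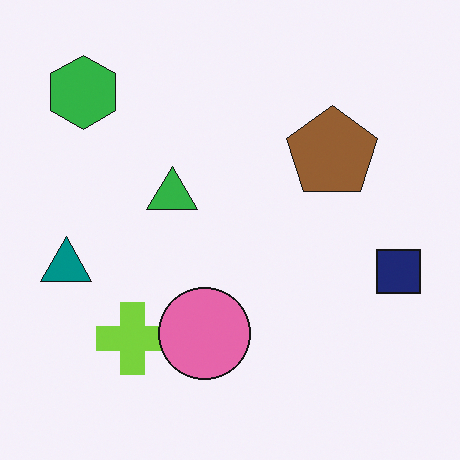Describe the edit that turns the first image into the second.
The second image is the first overlaid with an additional pink circle.

A pink circle appears in the second image that is absent from the first.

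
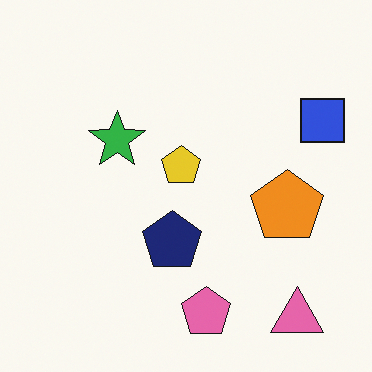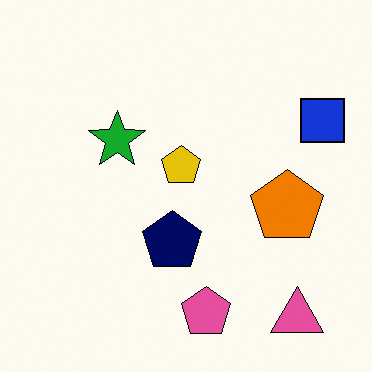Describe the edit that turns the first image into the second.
The second image is the first given slightly increased contrast.

Tones are pushed away from mid-grey across the whole image — a global contrast change.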